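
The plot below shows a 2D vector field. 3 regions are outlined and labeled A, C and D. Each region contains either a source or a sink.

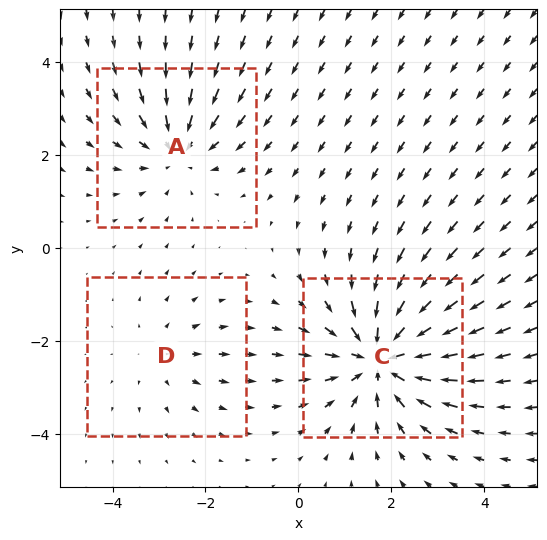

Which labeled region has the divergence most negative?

C

Divergence at each region's feature centre — A: about -3, C: about -4, D: about +2. Region C is most negative.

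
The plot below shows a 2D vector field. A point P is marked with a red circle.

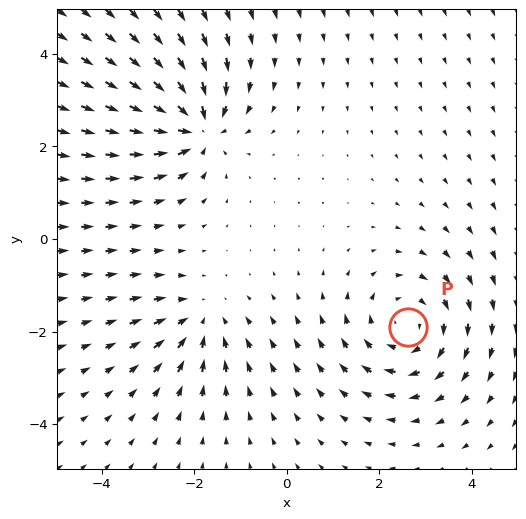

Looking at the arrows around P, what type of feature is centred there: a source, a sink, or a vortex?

vortex

At P (2.6, -1.9) the arrows circulate clockwise. Divergence ≈0, curl about -3 — near-zero divergence with nonzero curl is a vortex.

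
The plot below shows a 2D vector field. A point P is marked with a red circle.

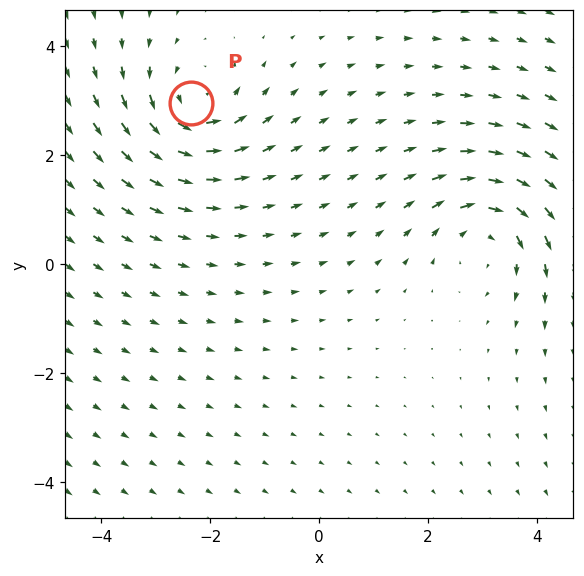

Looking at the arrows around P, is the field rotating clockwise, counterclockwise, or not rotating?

Near P at (-2.3, 3.0) the arrows circulate counterclockwise. The curl (z-component) there is about +4; positive curl means counterclockwise rotation.

counterclockwise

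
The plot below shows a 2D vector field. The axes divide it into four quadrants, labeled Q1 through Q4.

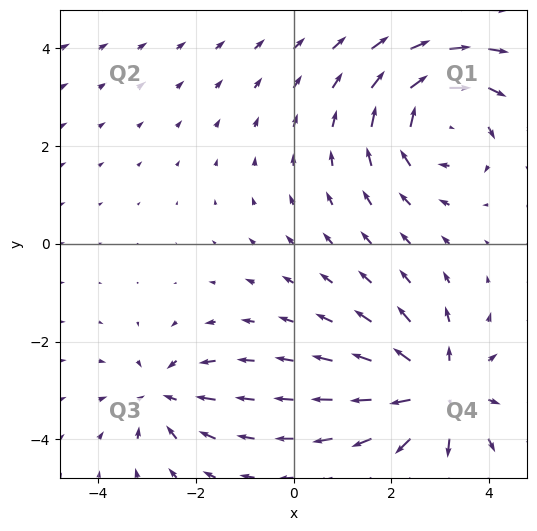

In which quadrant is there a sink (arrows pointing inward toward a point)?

The sink sits at approximately (-2.7, -3.1), which lies in quadrant Q3. The divergence there is about -4, negative as expected for a sink.

Q3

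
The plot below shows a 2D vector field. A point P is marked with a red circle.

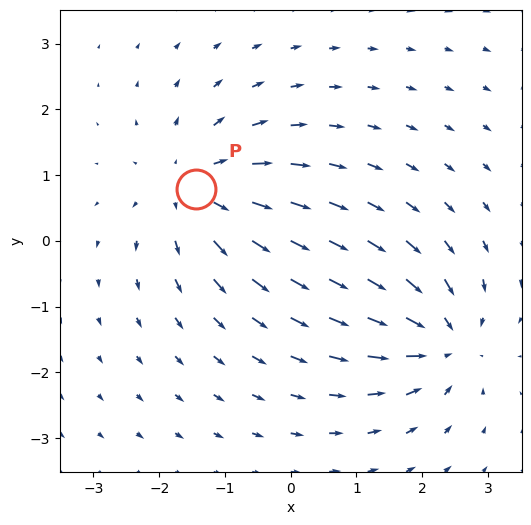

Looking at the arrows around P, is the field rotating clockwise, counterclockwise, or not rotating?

Near P at (-1.4, 0.8) the arrows show no circulation. The curl there is ≈0.

not rotating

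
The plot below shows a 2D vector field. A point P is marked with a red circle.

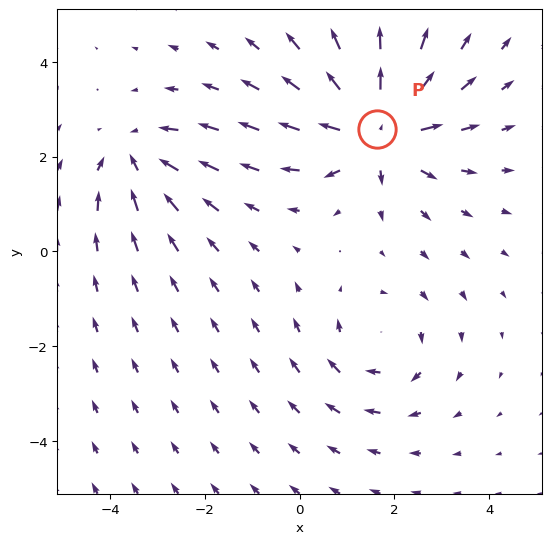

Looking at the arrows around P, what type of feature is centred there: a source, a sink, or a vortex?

source

At P (1.6, 2.6) the arrows spread outward. Divergence about +5, curl ≈0 — positive divergence with near-zero curl is a source.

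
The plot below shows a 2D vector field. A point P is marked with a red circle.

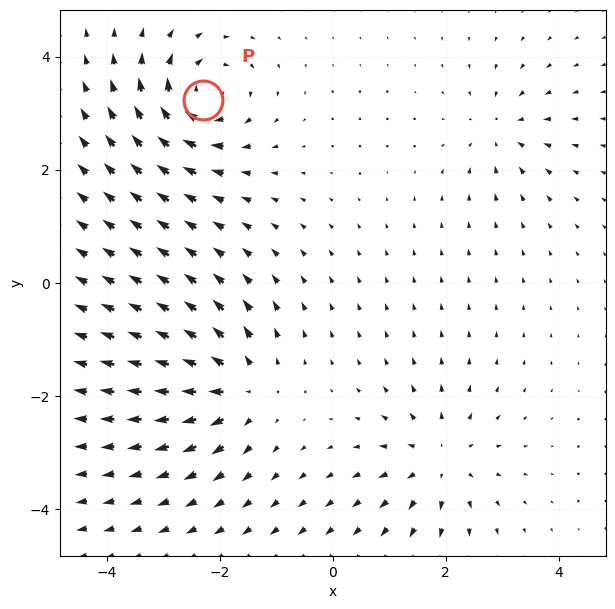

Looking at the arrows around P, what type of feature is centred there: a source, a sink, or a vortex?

At P (-2.3, 3.2) the arrows circulate clockwise. Divergence ≈0, curl about -7 — near-zero divergence with nonzero curl is a vortex.

vortex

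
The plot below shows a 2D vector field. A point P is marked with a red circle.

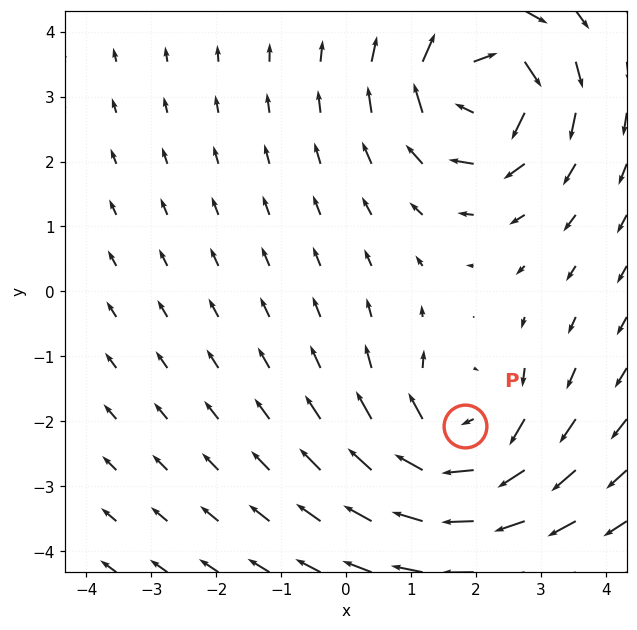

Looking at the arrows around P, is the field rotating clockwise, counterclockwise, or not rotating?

clockwise

Near P at (1.8, -2.1) the arrows circulate clockwise. The curl (z-component) there is about -3; negative curl means clockwise rotation.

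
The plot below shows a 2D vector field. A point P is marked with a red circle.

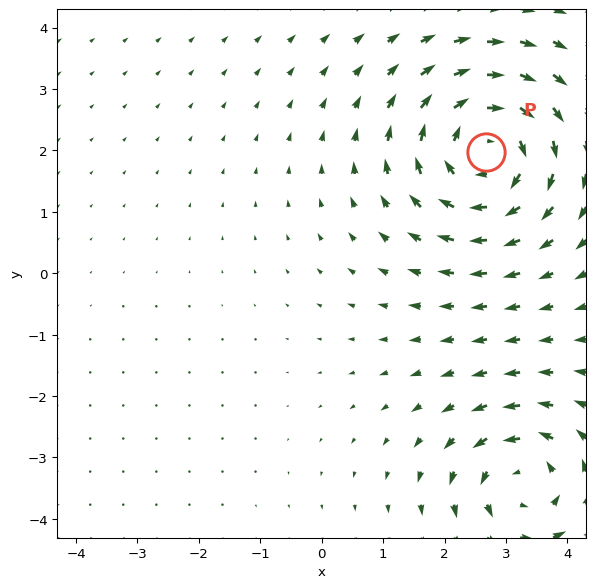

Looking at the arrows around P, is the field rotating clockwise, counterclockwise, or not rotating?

clockwise

Near P at (2.7, 2.0) the arrows circulate clockwise. The curl (z-component) there is about -4; negative curl means clockwise rotation.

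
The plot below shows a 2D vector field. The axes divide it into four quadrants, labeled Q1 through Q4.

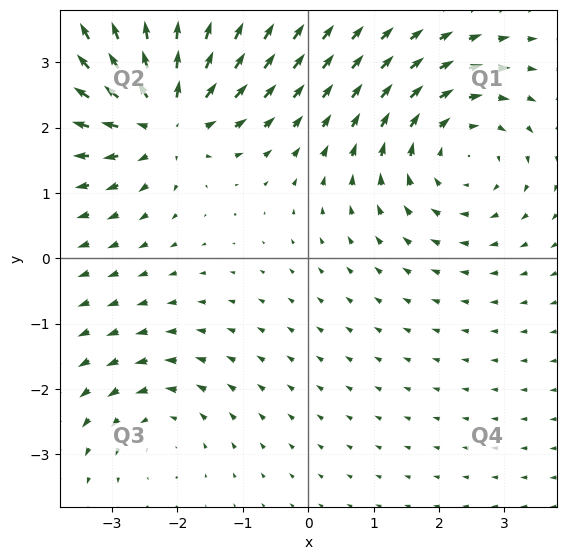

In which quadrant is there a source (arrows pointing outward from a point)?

Q2

The source sits at approximately (-2.2, 2.2), which lies in quadrant Q2. The divergence there is about +6, positive as expected for a source.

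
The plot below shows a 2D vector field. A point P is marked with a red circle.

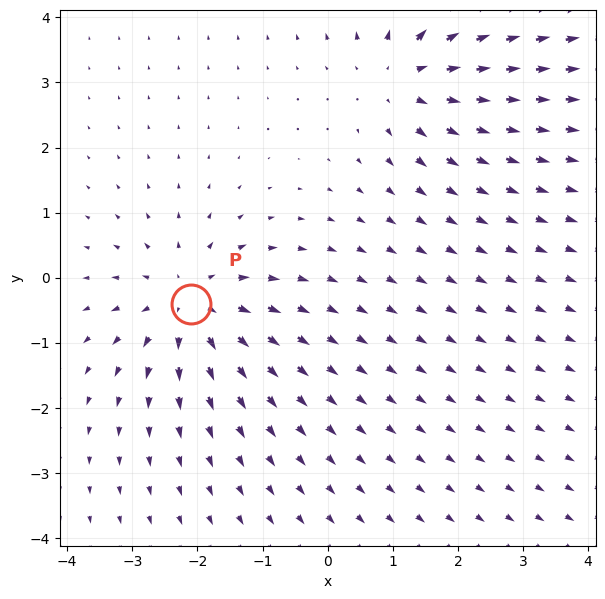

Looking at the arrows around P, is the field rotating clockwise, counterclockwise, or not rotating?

Near P at (-2.1, -0.4) the arrows show no circulation. The curl there is ≈0.

not rotating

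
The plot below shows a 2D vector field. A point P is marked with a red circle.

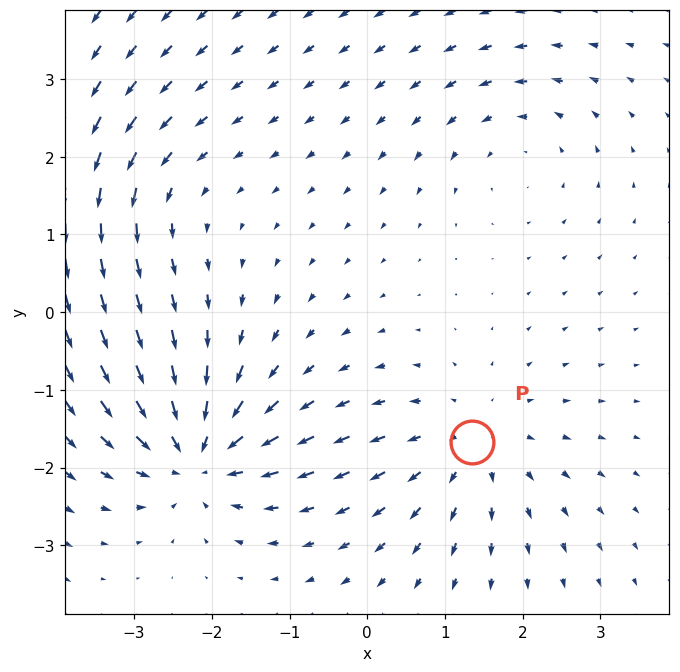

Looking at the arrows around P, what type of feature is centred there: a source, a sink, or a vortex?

source

At P (1.3, -1.7) the arrows spread outward. Divergence about +3, curl ≈0 — positive divergence with near-zero curl is a source.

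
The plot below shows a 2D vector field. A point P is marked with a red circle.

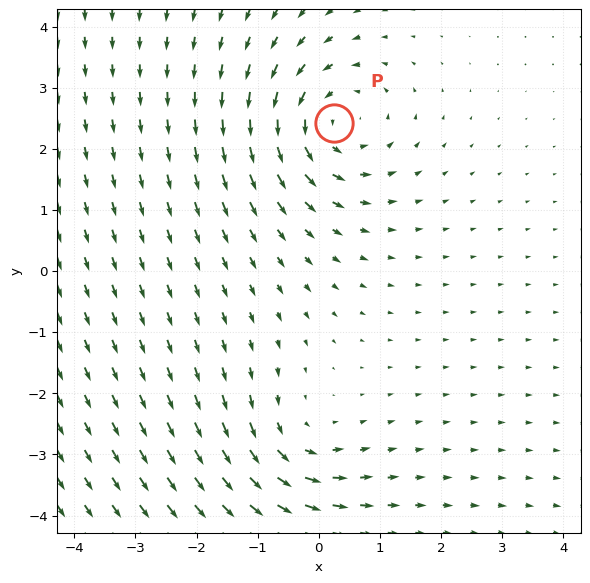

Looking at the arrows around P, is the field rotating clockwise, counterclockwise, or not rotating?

counterclockwise

Near P at (0.2, 2.4) the arrows circulate counterclockwise. The curl (z-component) there is about +4; positive curl means counterclockwise rotation.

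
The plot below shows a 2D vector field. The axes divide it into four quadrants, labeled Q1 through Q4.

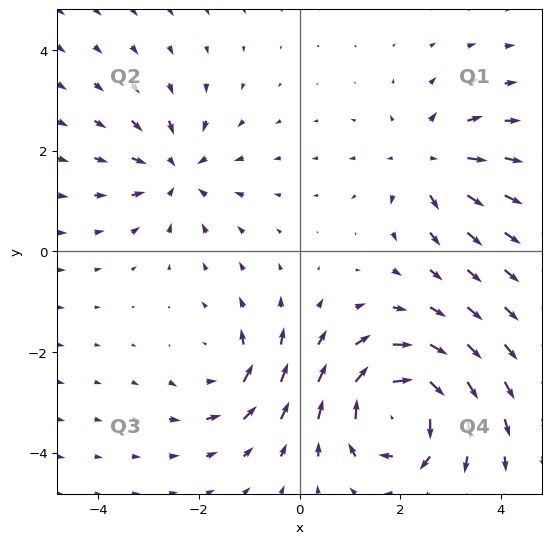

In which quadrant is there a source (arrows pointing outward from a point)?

Q1

The source sits at approximately (2.6, 1.8), which lies in quadrant Q1. The divergence there is about +4, positive as expected for a source.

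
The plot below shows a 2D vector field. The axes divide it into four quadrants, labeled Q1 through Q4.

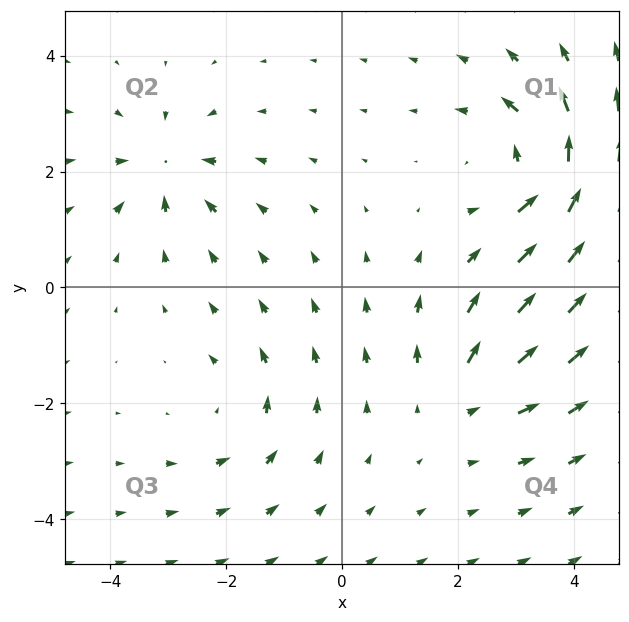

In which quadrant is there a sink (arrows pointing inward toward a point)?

The sink sits at approximately (-3.1, 2.1), which lies in quadrant Q2. The divergence there is about -4, negative as expected for a sink.

Q2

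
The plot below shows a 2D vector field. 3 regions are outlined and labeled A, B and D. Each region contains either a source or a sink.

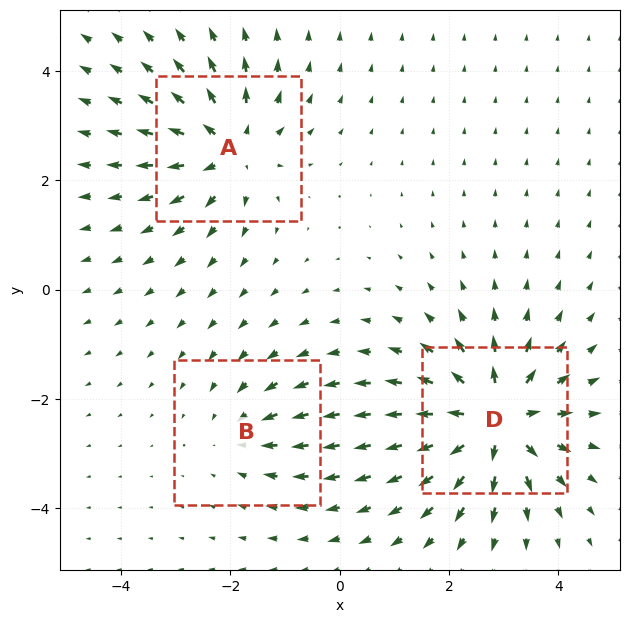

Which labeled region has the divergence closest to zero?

B

Divergence at each region's feature centre — A: about +4, B: about -2, D: about +5. Region B is closest to zero.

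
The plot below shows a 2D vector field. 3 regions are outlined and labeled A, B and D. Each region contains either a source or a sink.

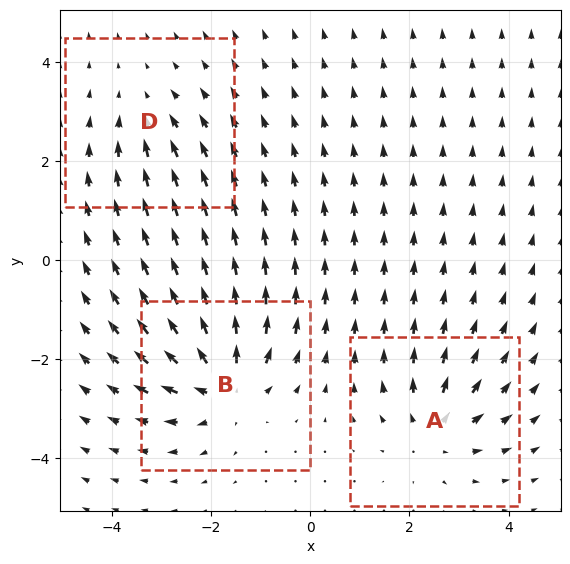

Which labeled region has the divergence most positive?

B

Divergence at each region's feature centre — A: about +4, B: about +5, D: about -2. Region B is most positive.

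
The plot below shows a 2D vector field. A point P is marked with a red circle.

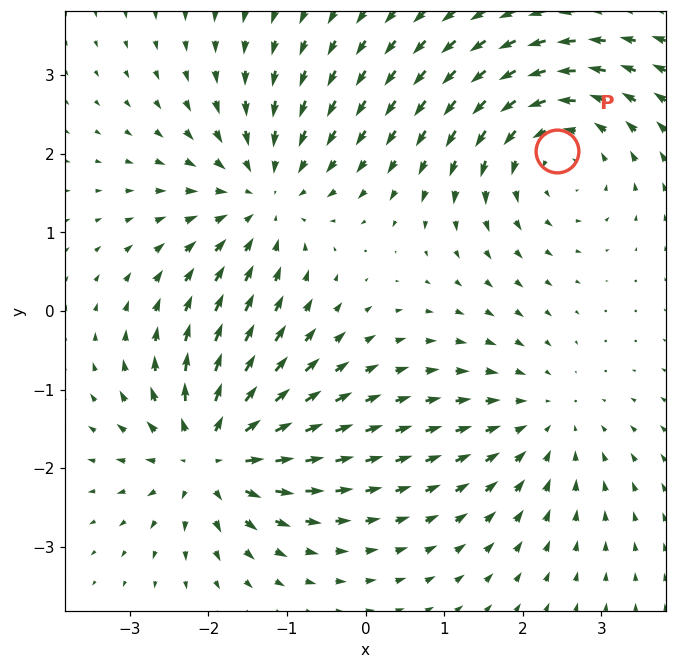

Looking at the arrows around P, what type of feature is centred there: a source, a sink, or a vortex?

At P (2.4, 2.0) the arrows circulate counterclockwise. Divergence ≈0, curl about +5 — near-zero divergence with nonzero curl is a vortex.

vortex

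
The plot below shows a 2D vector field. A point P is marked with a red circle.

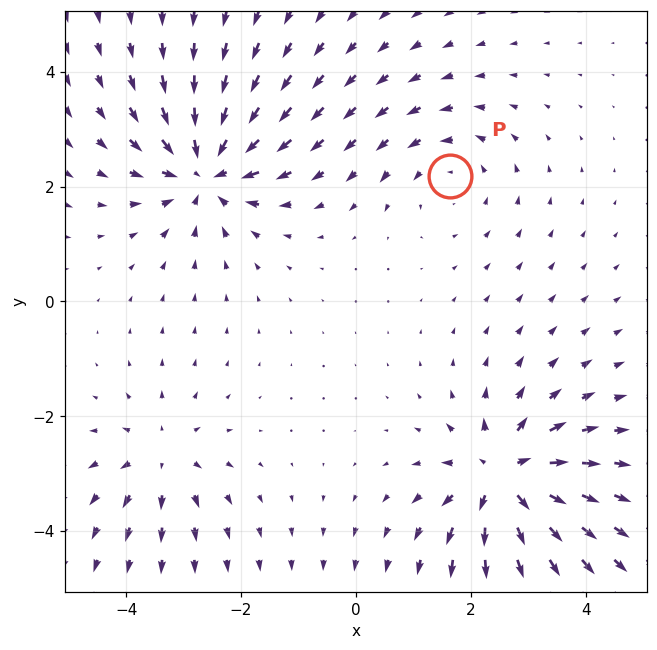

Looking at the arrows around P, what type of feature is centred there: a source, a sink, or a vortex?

At P (1.6, 2.2) the arrows circulate counterclockwise. Divergence ≈0, curl about +3 — near-zero divergence with nonzero curl is a vortex.

vortex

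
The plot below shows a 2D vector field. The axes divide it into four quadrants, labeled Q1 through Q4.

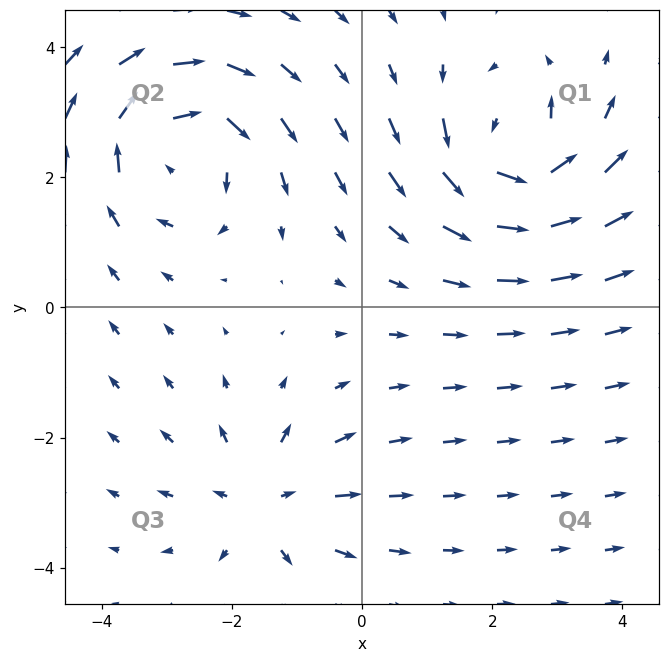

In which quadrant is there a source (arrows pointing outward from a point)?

The source sits at approximately (-1.5, -3.0), which lies in quadrant Q3. The divergence there is about +4, positive as expected for a source.

Q3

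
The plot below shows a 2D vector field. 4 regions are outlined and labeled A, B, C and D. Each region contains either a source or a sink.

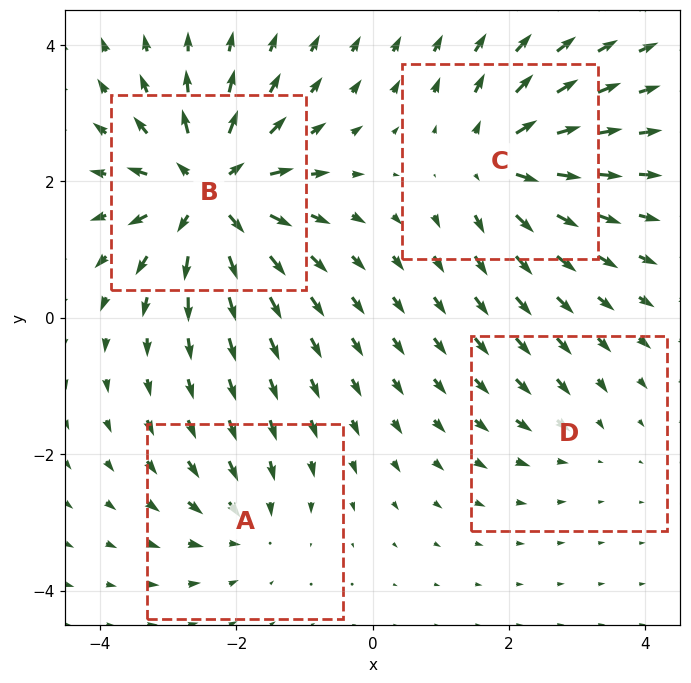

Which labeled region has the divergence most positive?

Divergence at each region's feature centre — A: about -4, B: about +9, C: about +6, D: about -3. Region B is most positive.

B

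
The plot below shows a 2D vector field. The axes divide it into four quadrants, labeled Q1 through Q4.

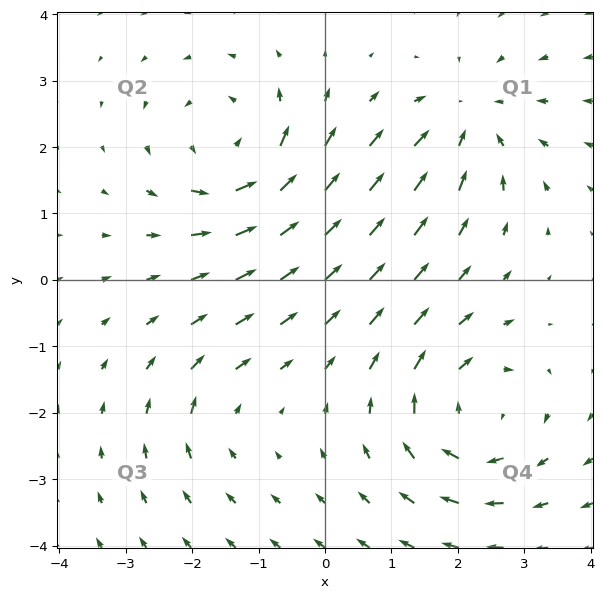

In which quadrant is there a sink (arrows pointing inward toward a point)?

The sink sits at approximately (2.2, 2.4), which lies in quadrant Q1. The divergence there is about -4, negative as expected for a sink.

Q1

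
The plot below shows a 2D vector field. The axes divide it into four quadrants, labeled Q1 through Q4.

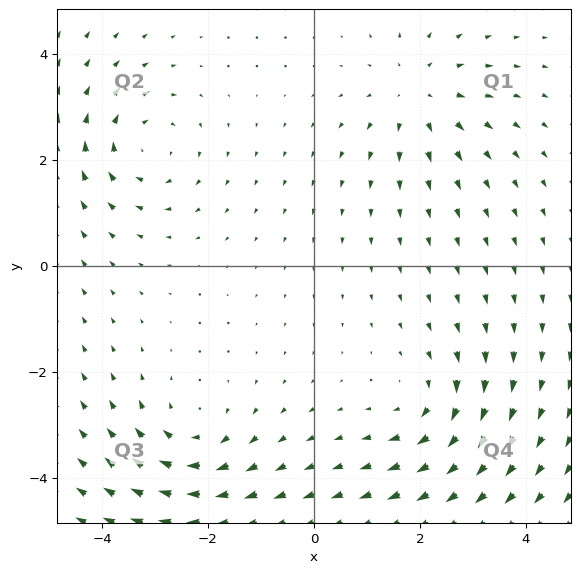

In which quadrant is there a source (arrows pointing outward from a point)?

The source sits at approximately (2.0, 3.2), which lies in quadrant Q1. The divergence there is about +4, positive as expected for a source.

Q1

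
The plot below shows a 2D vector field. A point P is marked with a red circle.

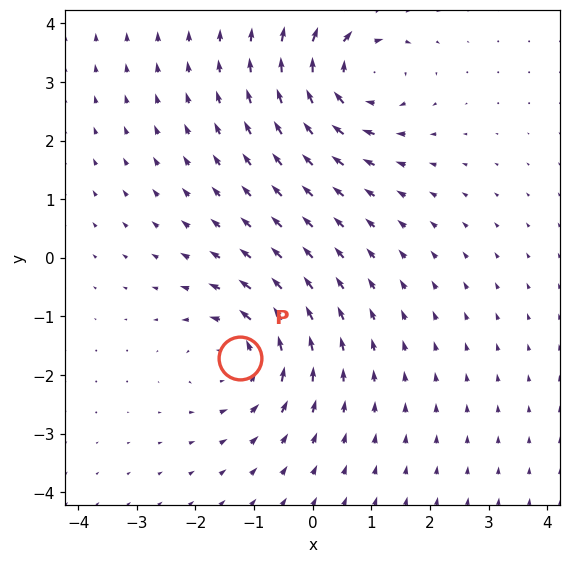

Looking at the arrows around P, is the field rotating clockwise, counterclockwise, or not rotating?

Near P at (-1.2, -1.7) the arrows circulate counterclockwise. The curl (z-component) there is about +5; positive curl means counterclockwise rotation.

counterclockwise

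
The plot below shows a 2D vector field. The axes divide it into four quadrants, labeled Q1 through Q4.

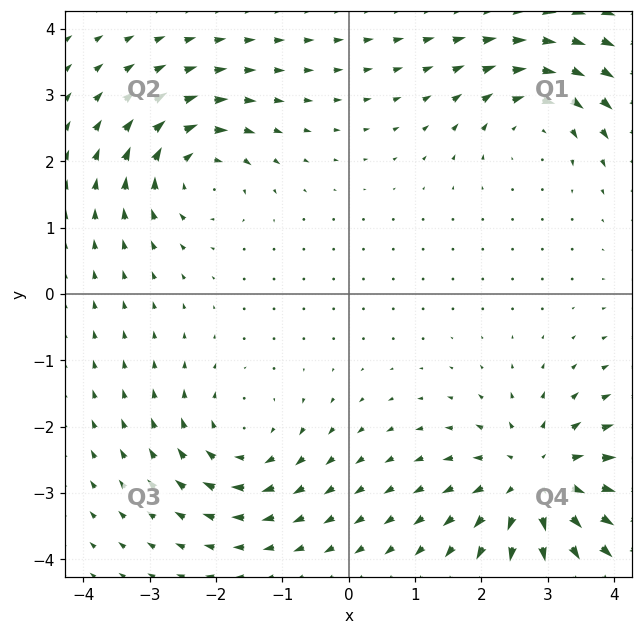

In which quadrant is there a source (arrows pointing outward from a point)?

The source sits at approximately (2.9, -2.8), which lies in quadrant Q4. The divergence there is about +5, positive as expected for a source.

Q4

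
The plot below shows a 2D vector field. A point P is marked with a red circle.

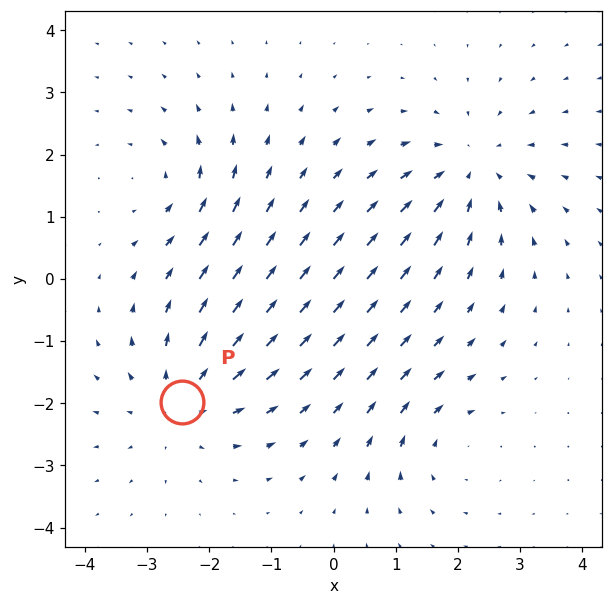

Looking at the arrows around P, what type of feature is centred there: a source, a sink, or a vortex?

At P (-2.4, -2.0) the arrows spread outward. Divergence about +4, curl ≈0 — positive divergence with near-zero curl is a source.

source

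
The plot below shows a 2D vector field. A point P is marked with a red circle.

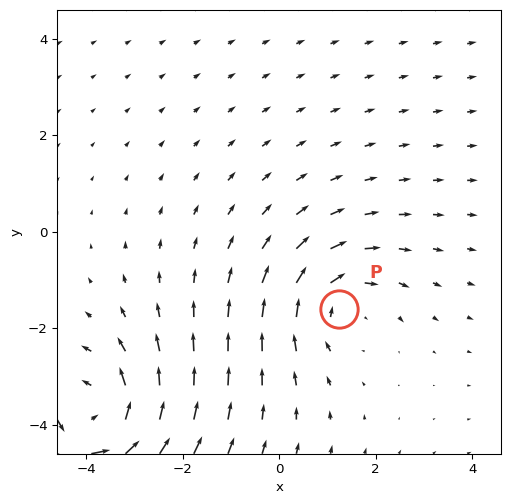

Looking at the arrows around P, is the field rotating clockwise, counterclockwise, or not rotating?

clockwise

Near P at (1.2, -1.6) the arrows circulate clockwise. The curl (z-component) there is about -3; negative curl means clockwise rotation.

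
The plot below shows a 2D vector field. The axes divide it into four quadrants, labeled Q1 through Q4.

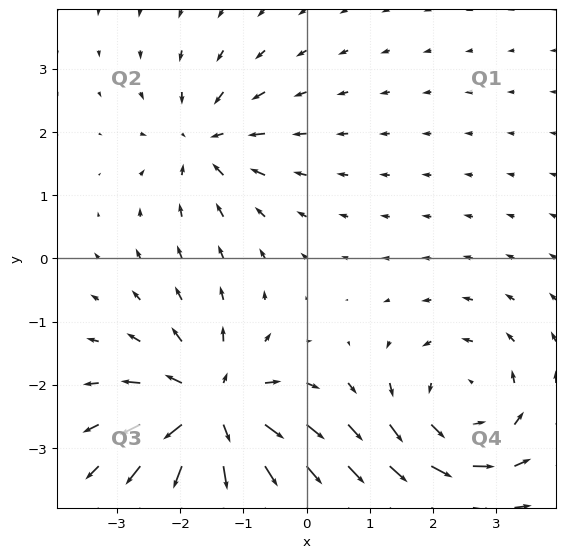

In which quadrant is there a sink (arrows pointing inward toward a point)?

Q2

The sink sits at approximately (-1.6, 1.8), which lies in quadrant Q2. The divergence there is about -4, negative as expected for a sink.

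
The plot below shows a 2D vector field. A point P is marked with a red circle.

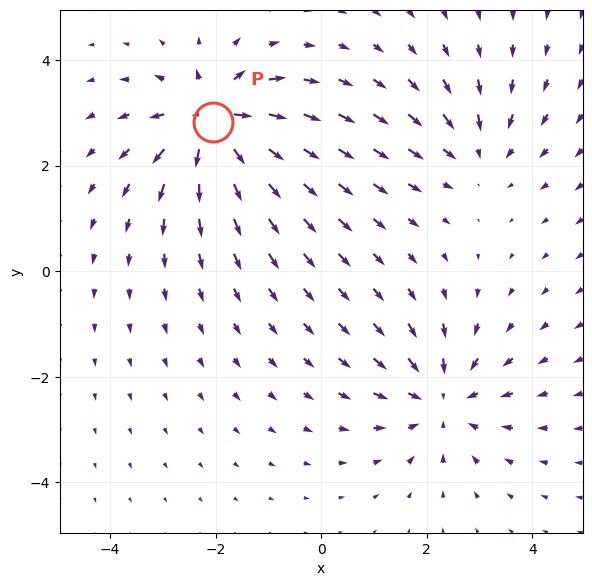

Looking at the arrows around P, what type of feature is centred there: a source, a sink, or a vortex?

source

At P (-2.0, 2.8) the arrows spread outward. Divergence about +7, curl ≈0 — positive divergence with near-zero curl is a source.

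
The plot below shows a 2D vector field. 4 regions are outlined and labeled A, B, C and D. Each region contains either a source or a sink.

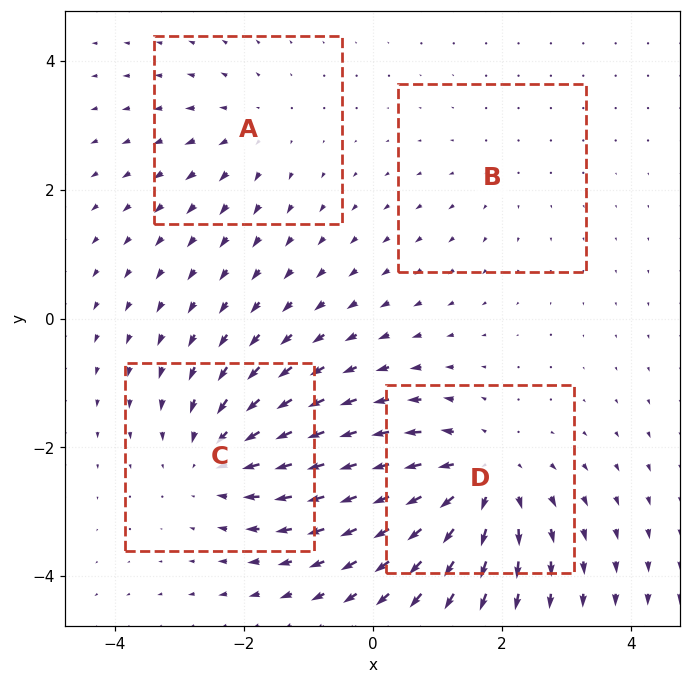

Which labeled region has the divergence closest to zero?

Divergence at each region's feature centre — A: about +3, B: about +2, C: about -5, D: about +6. Region B is closest to zero.

B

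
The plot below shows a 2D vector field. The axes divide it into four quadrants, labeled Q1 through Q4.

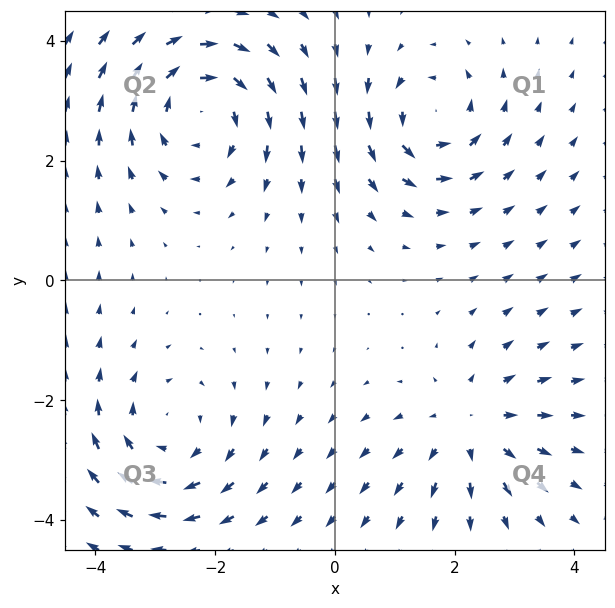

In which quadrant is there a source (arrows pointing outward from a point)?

The source sits at approximately (2.2, -2.4), which lies in quadrant Q4. The divergence there is about +3, positive as expected for a source.

Q4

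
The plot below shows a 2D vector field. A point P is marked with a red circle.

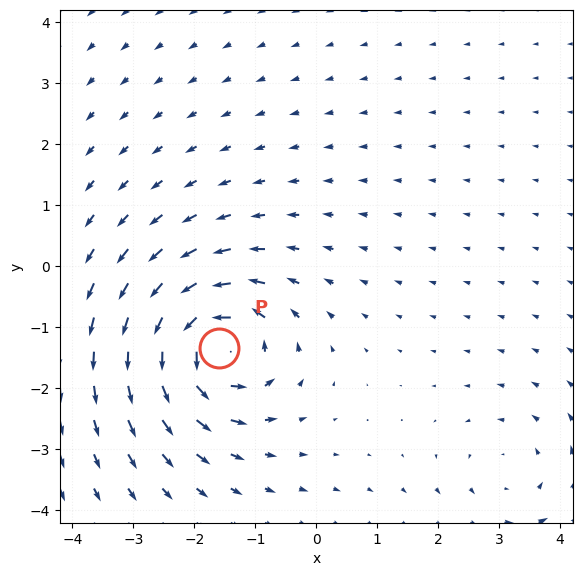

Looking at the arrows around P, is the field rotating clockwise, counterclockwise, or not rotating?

Near P at (-1.6, -1.3) the arrows circulate counterclockwise. The curl (z-component) there is about +7; positive curl means counterclockwise rotation.

counterclockwise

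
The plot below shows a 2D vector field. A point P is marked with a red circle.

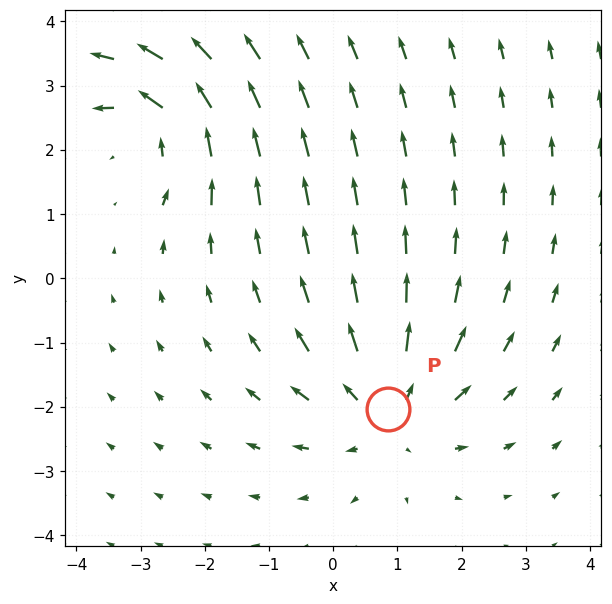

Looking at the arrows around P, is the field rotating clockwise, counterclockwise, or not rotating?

Near P at (0.9, -2.0) the arrows show no circulation. The curl there is ≈0.

not rotating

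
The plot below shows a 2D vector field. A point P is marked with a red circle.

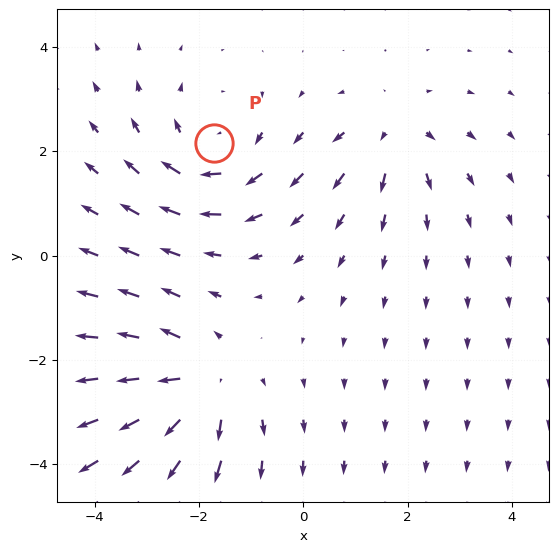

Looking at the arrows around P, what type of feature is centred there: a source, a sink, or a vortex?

vortex

At P (-1.7, 2.2) the arrows circulate clockwise. Divergence ≈0, curl about -3 — near-zero divergence with nonzero curl is a vortex.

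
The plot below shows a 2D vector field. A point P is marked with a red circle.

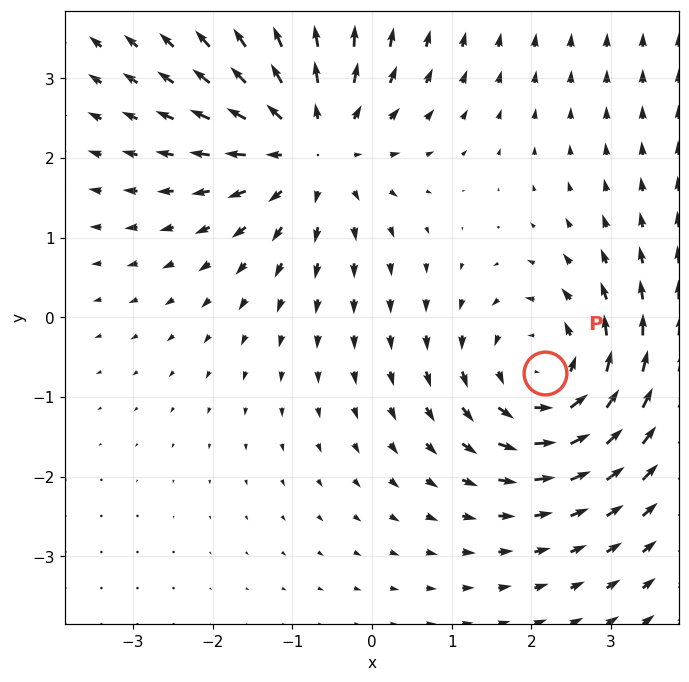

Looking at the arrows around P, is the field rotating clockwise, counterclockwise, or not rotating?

counterclockwise

Near P at (2.2, -0.7) the arrows circulate counterclockwise. The curl (z-component) there is about +4; positive curl means counterclockwise rotation.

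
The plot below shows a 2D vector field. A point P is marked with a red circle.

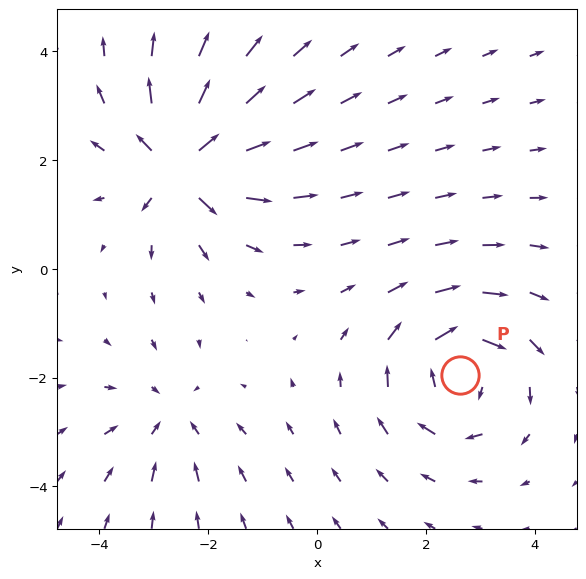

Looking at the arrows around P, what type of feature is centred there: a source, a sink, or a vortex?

vortex

At P (2.6, -2.0) the arrows circulate clockwise. Divergence ≈0, curl about -4 — near-zero divergence with nonzero curl is a vortex.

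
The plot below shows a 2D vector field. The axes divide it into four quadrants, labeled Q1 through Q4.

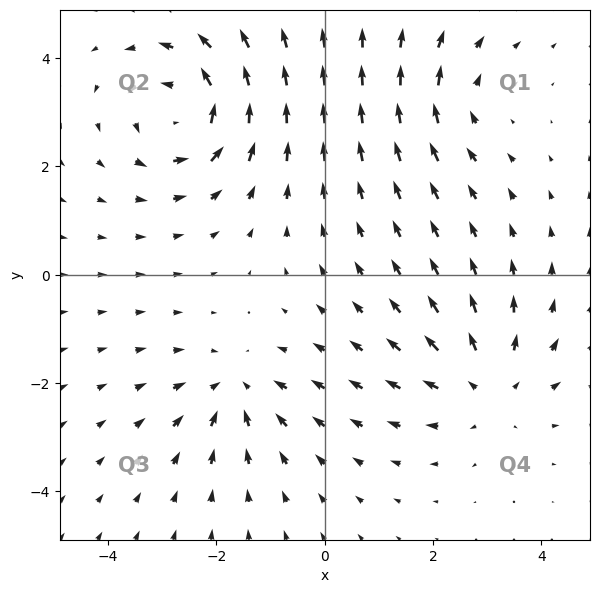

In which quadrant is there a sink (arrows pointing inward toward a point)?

The sink sits at approximately (-1.7, -2.1), which lies in quadrant Q3. The divergence there is about -4, negative as expected for a sink.

Q3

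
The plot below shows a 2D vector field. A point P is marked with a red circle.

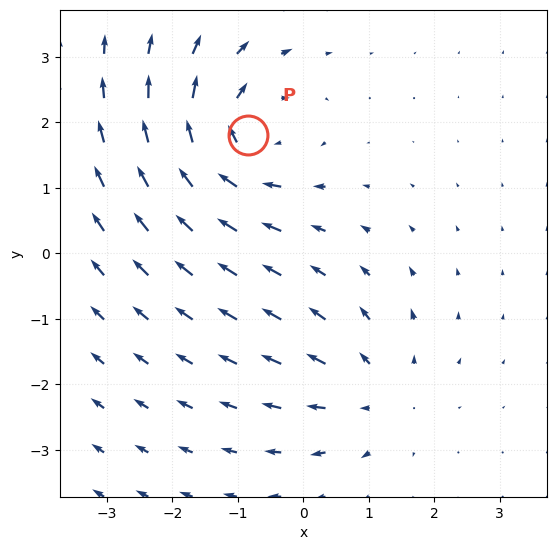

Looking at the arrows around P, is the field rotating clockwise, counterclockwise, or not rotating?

clockwise

Near P at (-0.8, 1.8) the arrows circulate clockwise. The curl (z-component) there is about -5; negative curl means clockwise rotation.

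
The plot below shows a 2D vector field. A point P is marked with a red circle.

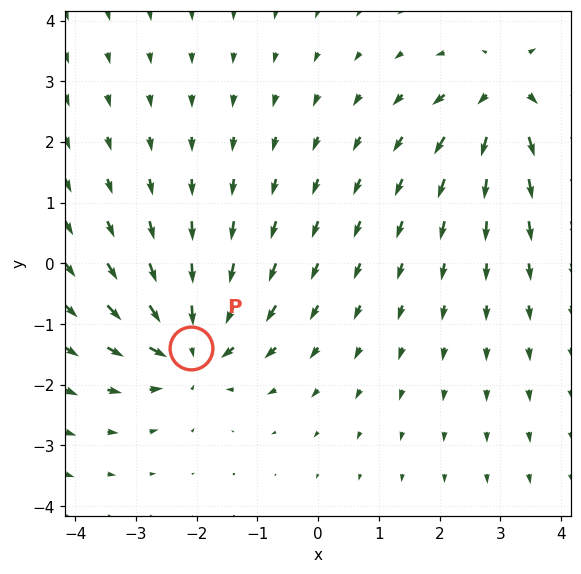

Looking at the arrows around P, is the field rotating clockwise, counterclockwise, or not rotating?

not rotating

Near P at (-2.1, -1.4) the arrows show no circulation. The curl there is ≈0.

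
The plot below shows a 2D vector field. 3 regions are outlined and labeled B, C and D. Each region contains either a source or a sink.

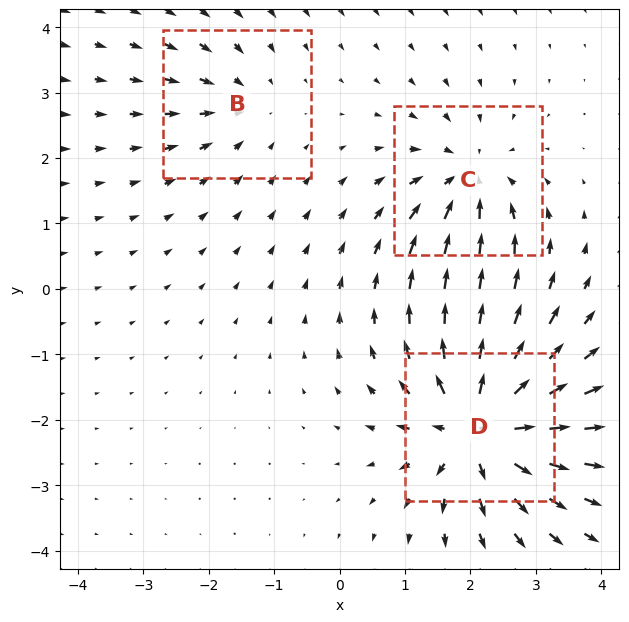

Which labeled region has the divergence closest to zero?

Divergence at each region's feature centre — B: about -2, C: about -4, D: about +6. Region B is closest to zero.

B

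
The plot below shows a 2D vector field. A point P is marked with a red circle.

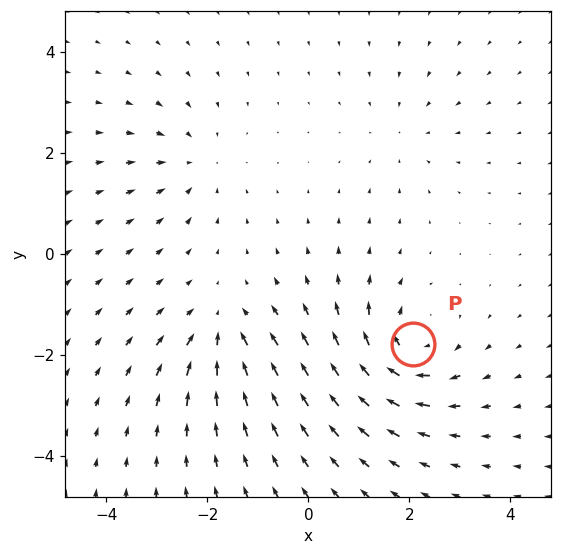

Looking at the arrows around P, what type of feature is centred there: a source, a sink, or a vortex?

vortex

At P (2.1, -1.8) the arrows circulate clockwise. Divergence ≈0, curl about -6 — near-zero divergence with nonzero curl is a vortex.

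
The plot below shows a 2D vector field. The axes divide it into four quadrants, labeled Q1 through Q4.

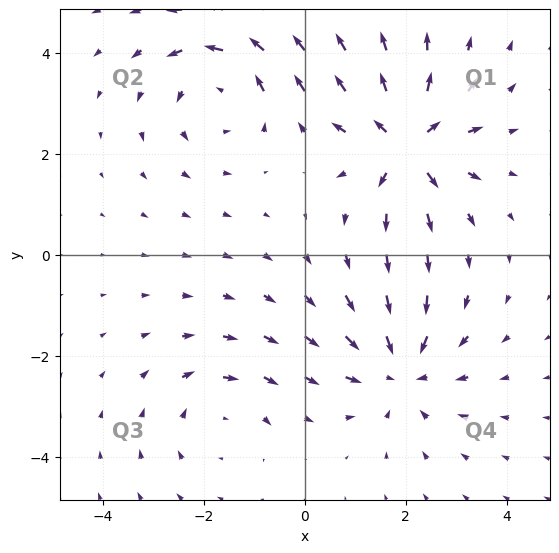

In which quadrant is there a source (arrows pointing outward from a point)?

Q1

The source sits at approximately (2.0, 2.2), which lies in quadrant Q1. The divergence there is about +5, positive as expected for a source.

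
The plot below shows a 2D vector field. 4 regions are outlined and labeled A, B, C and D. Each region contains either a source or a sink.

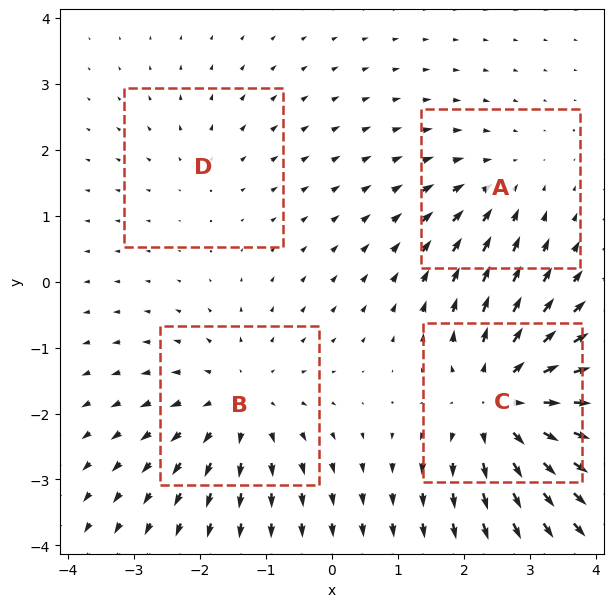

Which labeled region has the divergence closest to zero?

D

Divergence at each region's feature centre — A: about -3, B: about +4, C: about +6, D: about +2. Region D is closest to zero.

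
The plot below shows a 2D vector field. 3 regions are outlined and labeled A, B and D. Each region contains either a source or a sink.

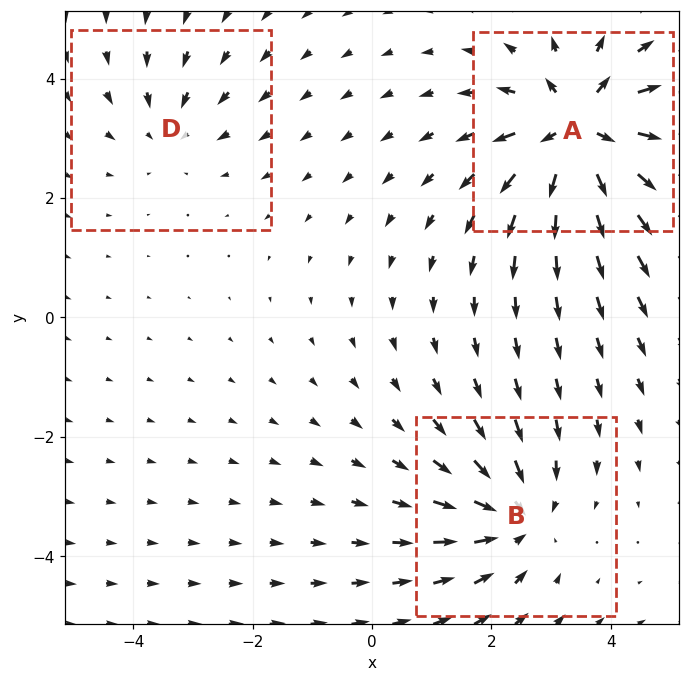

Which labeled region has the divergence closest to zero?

D

Divergence at each region's feature centre — A: about +5, B: about -3, D: about -2. Region D is closest to zero.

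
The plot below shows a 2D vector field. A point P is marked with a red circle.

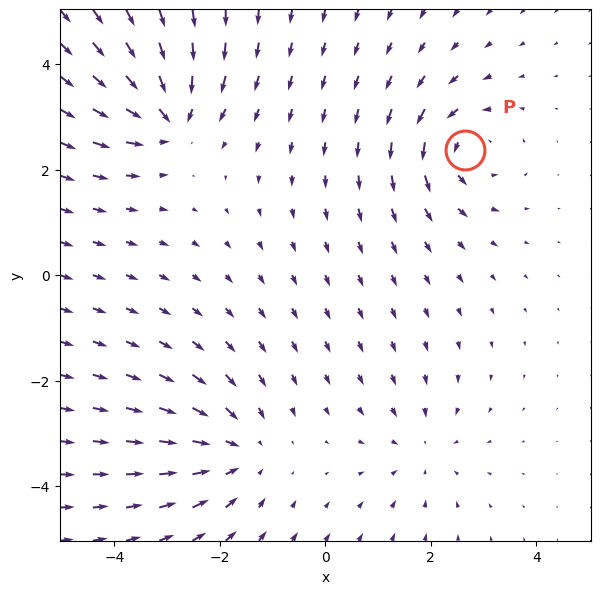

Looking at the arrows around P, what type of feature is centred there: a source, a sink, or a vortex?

At P (2.7, 2.4) the arrows circulate counterclockwise. Divergence ≈0, curl about +6 — near-zero divergence with nonzero curl is a vortex.

vortex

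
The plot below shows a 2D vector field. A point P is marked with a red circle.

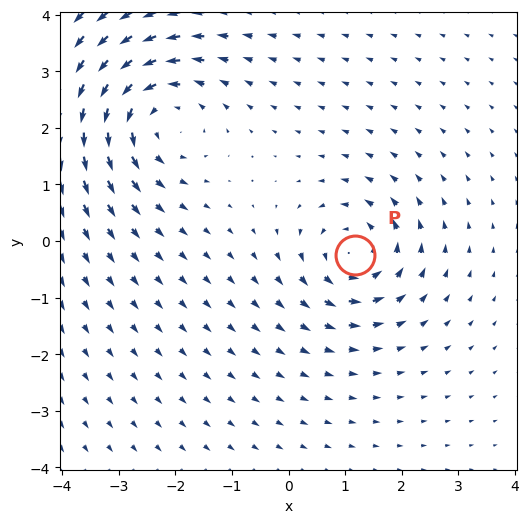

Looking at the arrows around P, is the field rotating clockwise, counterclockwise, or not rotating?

Near P at (1.2, -0.2) the arrows circulate counterclockwise. The curl (z-component) there is about +4; positive curl means counterclockwise rotation.

counterclockwise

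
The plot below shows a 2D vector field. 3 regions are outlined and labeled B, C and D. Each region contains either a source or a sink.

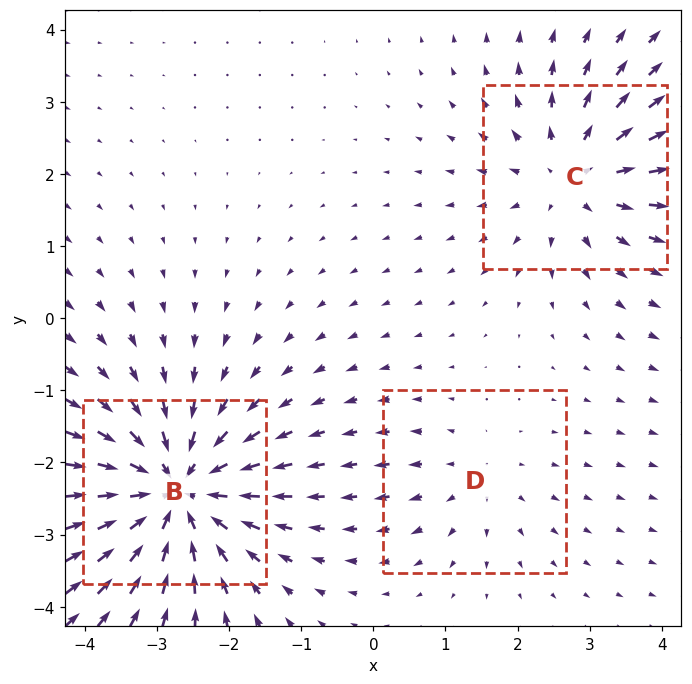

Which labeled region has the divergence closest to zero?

Divergence at each region's feature centre — B: about -5, C: about +3, D: about +2. Region D is closest to zero.

D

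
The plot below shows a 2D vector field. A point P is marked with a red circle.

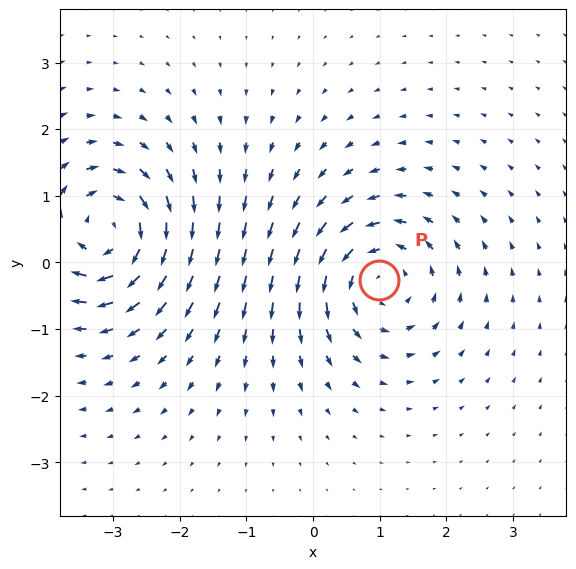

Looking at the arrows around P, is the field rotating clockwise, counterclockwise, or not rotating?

Near P at (1.0, -0.3) the arrows circulate counterclockwise. The curl (z-component) there is about +5; positive curl means counterclockwise rotation.

counterclockwise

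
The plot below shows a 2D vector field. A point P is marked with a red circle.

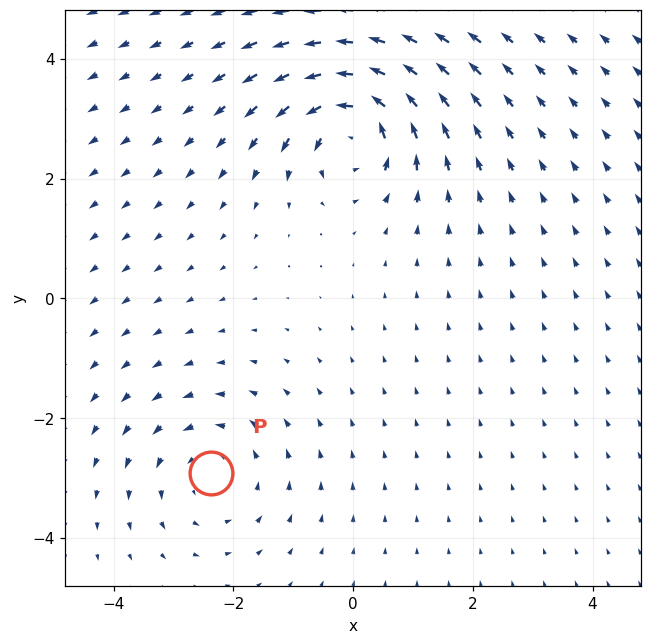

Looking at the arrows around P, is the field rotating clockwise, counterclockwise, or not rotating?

Near P at (-2.4, -2.9) the arrows circulate counterclockwise. The curl (z-component) there is about +3; positive curl means counterclockwise rotation.

counterclockwise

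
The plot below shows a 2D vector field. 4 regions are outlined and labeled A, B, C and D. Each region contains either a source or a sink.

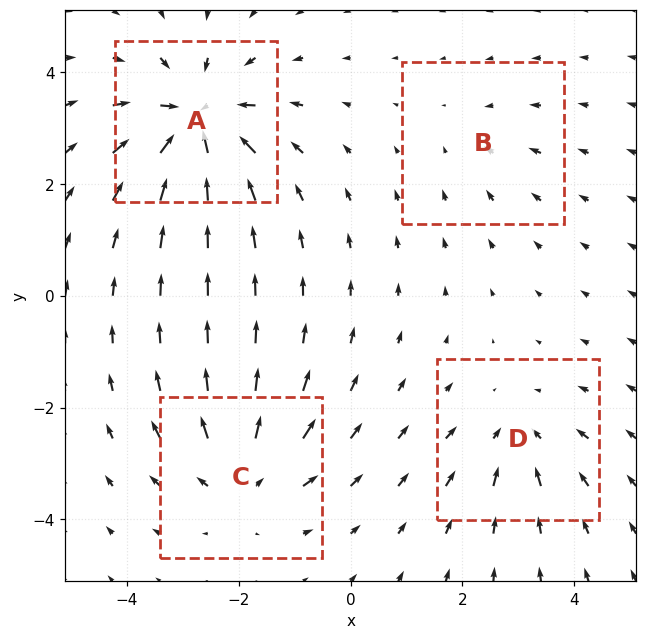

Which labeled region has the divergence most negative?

Divergence at each region's feature centre — A: about -8, B: about -2, C: about +5, D: about -4. Region A is most negative.

A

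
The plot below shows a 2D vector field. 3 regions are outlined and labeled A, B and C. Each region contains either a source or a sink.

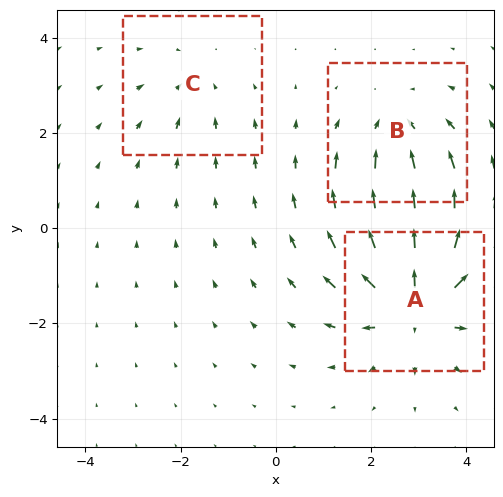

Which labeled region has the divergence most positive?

A

Divergence at each region's feature centre — A: about +5, B: about -3, C: about -2. Region A is most positive.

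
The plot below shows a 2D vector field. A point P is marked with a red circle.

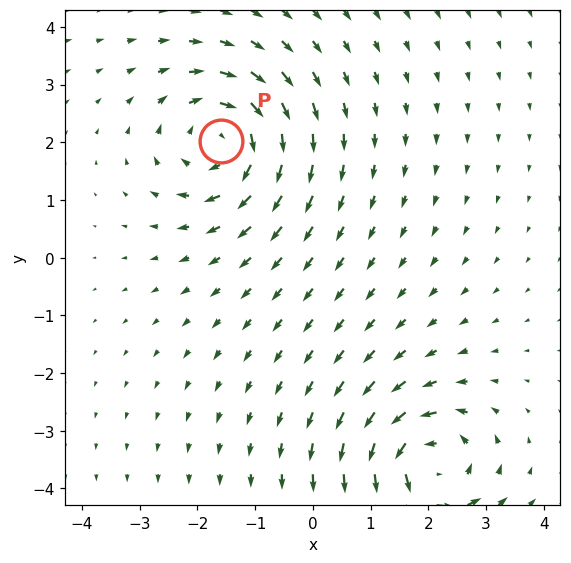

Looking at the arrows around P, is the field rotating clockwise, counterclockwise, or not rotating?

Near P at (-1.6, 2.0) the arrows circulate clockwise. The curl (z-component) there is about -5; negative curl means clockwise rotation.

clockwise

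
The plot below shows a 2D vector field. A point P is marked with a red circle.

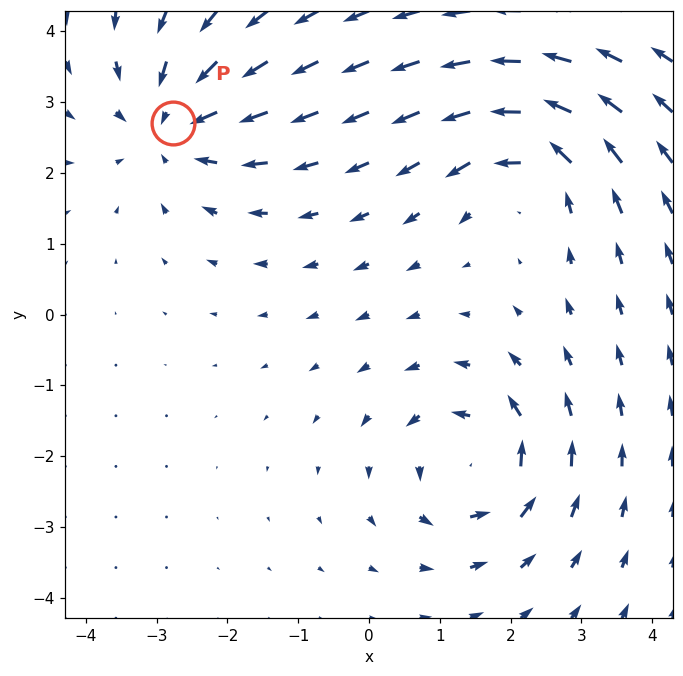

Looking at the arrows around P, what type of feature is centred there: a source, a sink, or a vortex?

At P (-2.8, 2.7) the arrows converge inward. Divergence about -5, curl ≈0 — negative divergence with near-zero curl is a sink.

sink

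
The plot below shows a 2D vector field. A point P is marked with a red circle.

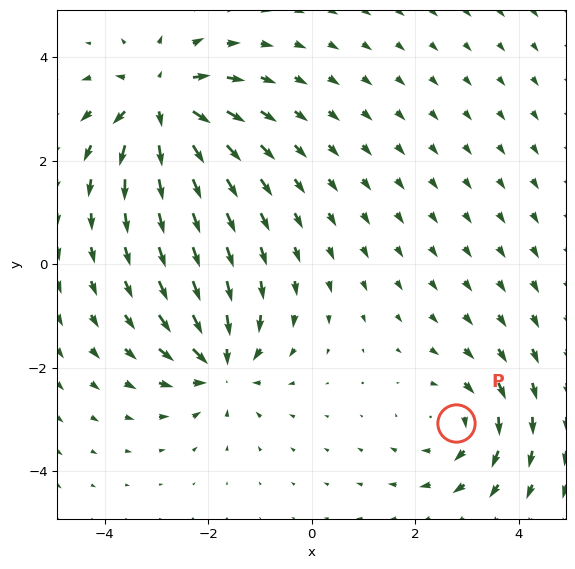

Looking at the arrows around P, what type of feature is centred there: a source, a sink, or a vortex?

vortex

At P (2.8, -3.1) the arrows circulate clockwise. Divergence ≈0, curl about -3 — near-zero divergence with nonzero curl is a vortex.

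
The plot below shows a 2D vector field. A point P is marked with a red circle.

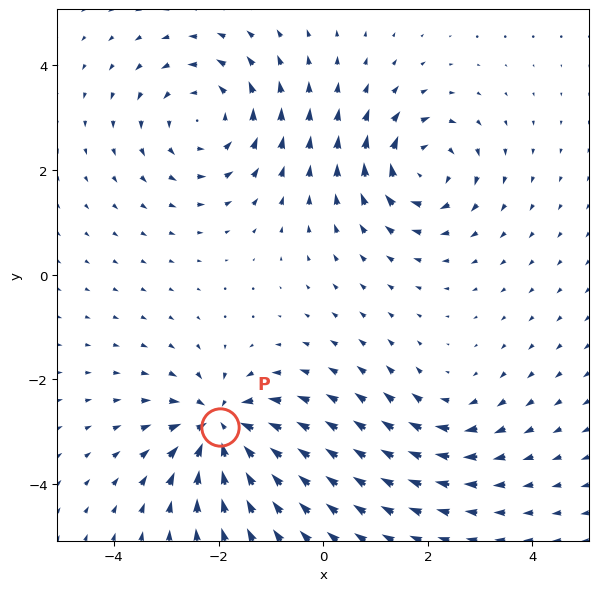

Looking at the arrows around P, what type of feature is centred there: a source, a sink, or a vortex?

sink

At P (-2.0, -2.9) the arrows converge inward. Divergence about -6, curl ≈0 — negative divergence with near-zero curl is a sink.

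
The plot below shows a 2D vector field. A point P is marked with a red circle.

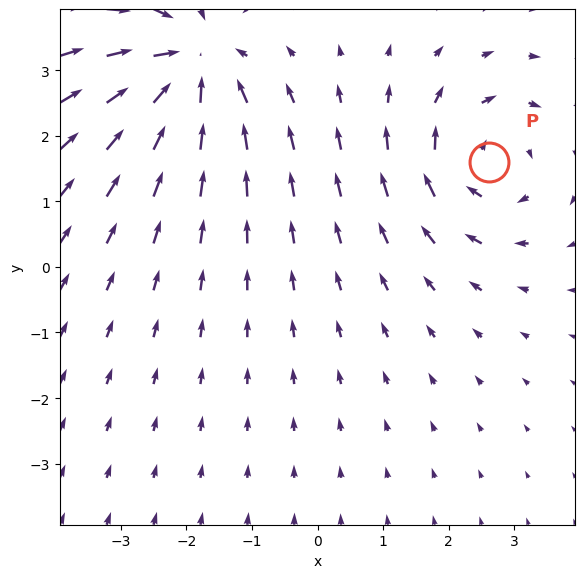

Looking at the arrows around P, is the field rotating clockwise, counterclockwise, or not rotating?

clockwise

Near P at (2.6, 1.6) the arrows circulate clockwise. The curl (z-component) there is about -4; negative curl means clockwise rotation.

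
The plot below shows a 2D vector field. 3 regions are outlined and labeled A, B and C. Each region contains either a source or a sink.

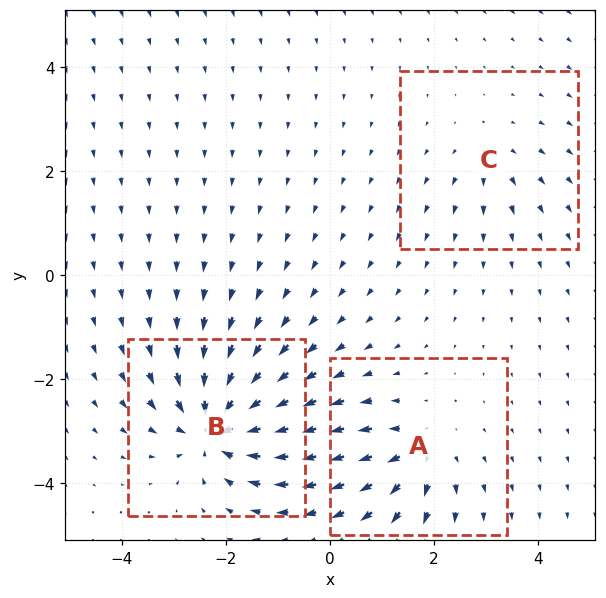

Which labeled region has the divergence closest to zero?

Divergence at each region's feature centre — A: about +4, B: about -6, C: about +2. Region C is closest to zero.

C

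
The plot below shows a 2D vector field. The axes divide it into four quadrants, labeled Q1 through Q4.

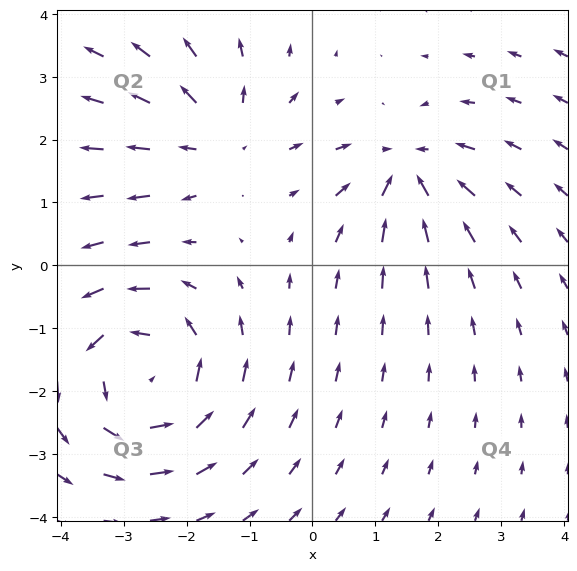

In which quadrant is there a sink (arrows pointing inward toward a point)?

Q1

The sink sits at approximately (1.5, 1.5), which lies in quadrant Q1. The divergence there is about -4, negative as expected for a sink.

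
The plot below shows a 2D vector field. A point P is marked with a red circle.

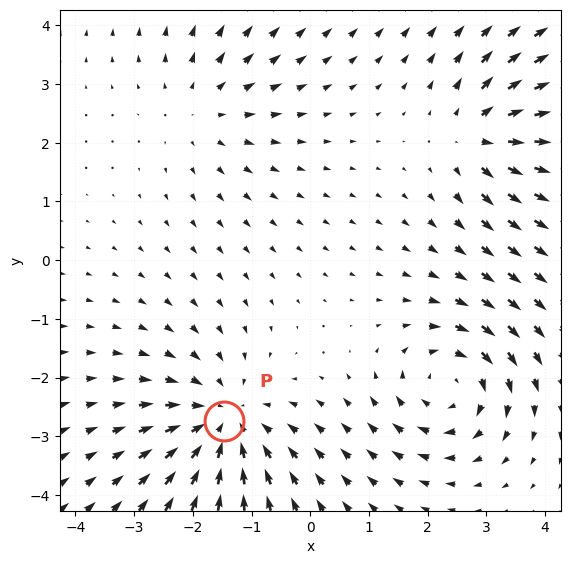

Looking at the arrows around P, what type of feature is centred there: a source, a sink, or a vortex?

sink

At P (-1.5, -2.7) the arrows converge inward. Divergence about -4, curl ≈0 — negative divergence with near-zero curl is a sink.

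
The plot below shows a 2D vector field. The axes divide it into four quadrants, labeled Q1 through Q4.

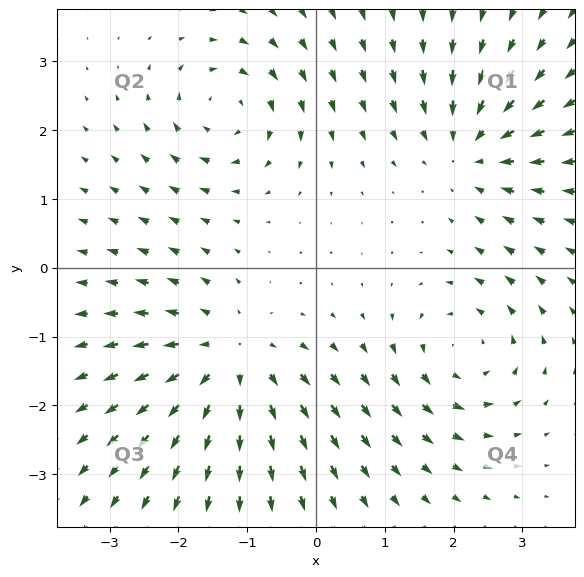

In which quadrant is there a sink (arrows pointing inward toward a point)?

The sink sits at approximately (2.2, 1.7), which lies in quadrant Q1. The divergence there is about -3, negative as expected for a sink.

Q1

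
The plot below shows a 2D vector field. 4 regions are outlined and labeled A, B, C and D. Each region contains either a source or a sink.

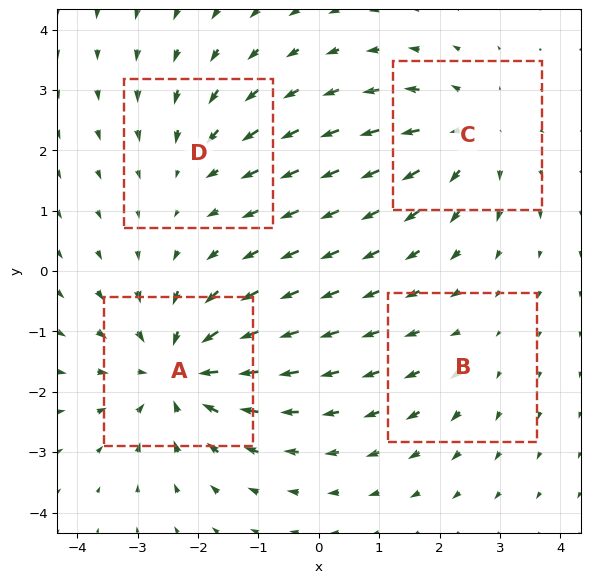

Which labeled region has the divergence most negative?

Divergence at each region's feature centre — A: about -6, B: about +2, C: about +4, D: about -3. Region A is most negative.

A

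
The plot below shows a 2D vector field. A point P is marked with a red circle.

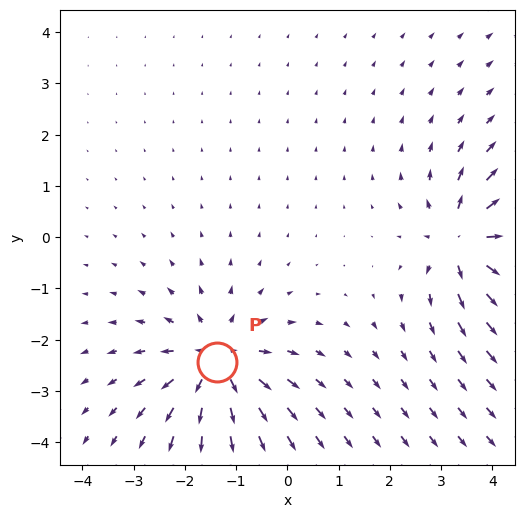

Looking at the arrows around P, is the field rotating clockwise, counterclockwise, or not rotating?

Near P at (-1.4, -2.4) the arrows show no circulation. The curl there is ≈0.

not rotating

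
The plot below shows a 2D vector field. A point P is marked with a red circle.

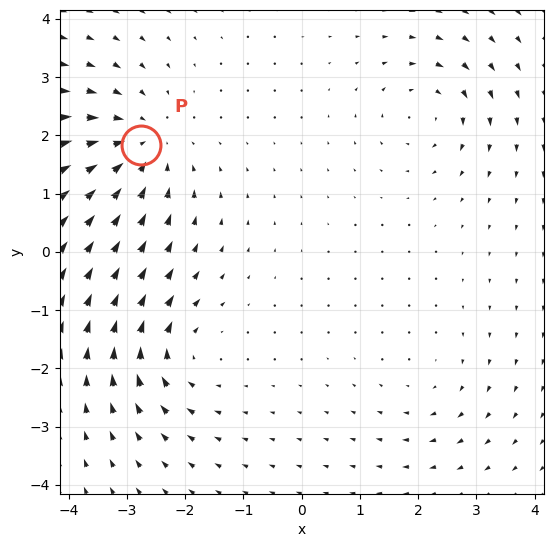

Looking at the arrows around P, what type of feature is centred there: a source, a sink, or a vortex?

sink

At P (-2.8, 1.8) the arrows converge inward. Divergence about -4, curl ≈0 — negative divergence with near-zero curl is a sink.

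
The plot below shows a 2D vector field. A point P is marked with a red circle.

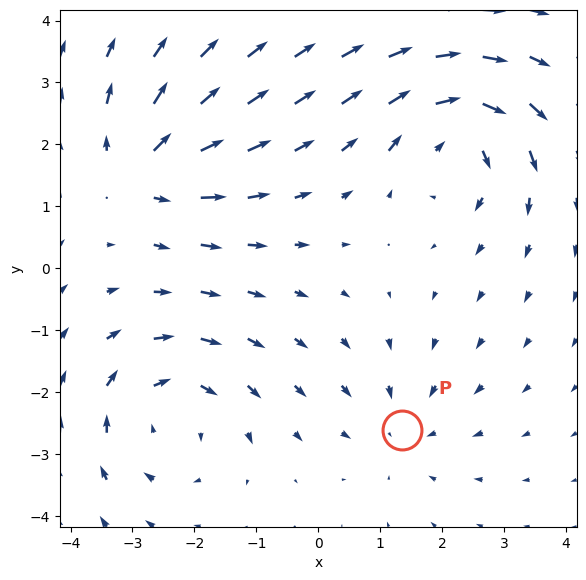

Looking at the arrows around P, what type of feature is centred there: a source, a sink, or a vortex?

sink

At P (1.3, -2.6) the arrows converge inward. Divergence about -2, curl ≈0 — negative divergence with near-zero curl is a sink.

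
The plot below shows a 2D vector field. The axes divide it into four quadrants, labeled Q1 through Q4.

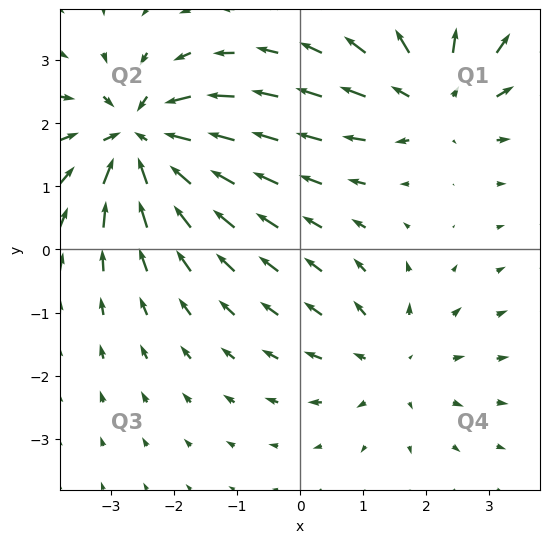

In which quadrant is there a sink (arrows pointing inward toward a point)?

The sink sits at approximately (-2.5, 1.7), which lies in quadrant Q2. The divergence there is about -5, negative as expected for a sink.

Q2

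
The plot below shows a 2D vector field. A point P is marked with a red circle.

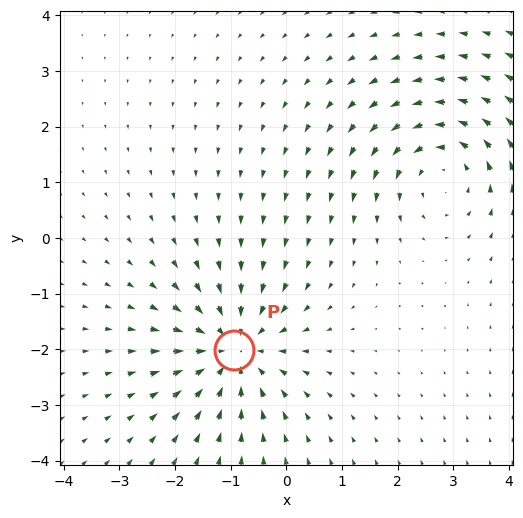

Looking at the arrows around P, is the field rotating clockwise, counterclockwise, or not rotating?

Near P at (-0.9, -2.0) the arrows show no circulation. The curl there is ≈0.

not rotating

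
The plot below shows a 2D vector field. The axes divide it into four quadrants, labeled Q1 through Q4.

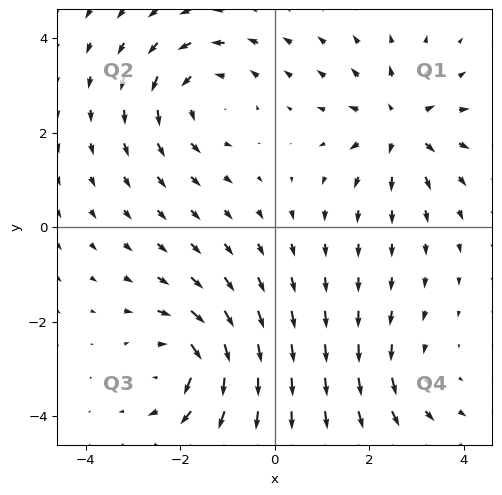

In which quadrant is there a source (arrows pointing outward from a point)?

The source sits at approximately (2.7, 2.2), which lies in quadrant Q1. The divergence there is about +5, positive as expected for a source.

Q1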